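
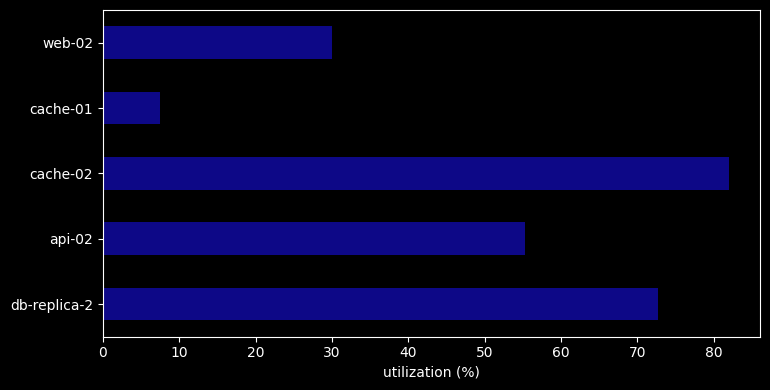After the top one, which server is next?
db-replica-2

Top 3: cache-02 ≈ 80, db-replica-2 ≈ 70, api-02 ≈ 60.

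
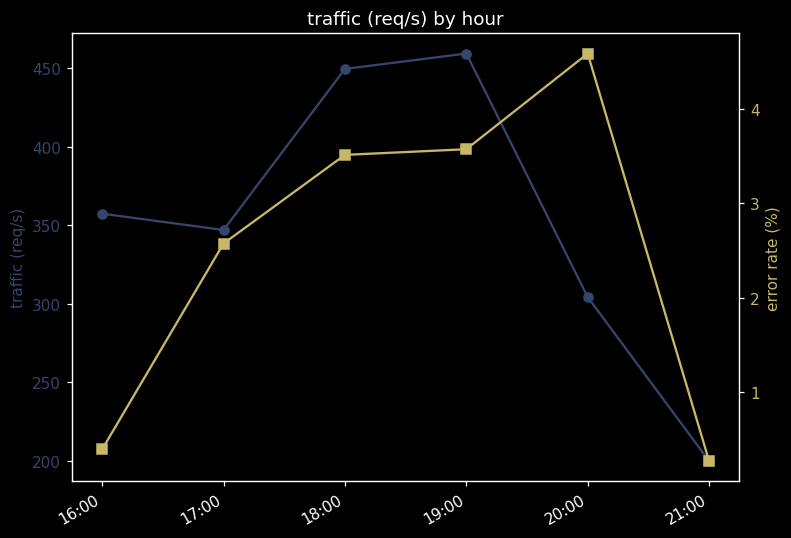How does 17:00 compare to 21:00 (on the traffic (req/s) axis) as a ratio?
17:00 ≈ 350, 21:00 ≈ 200; 350/200 ≈ 1.75.

≈ 1.75×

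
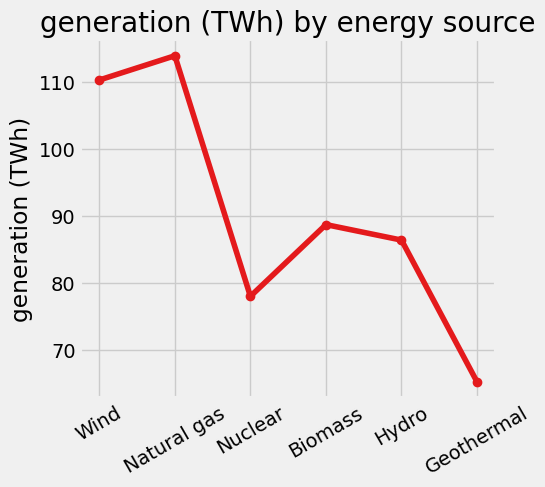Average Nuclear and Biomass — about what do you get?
(80 + 90) / 2 ≈ 85.

≈ 85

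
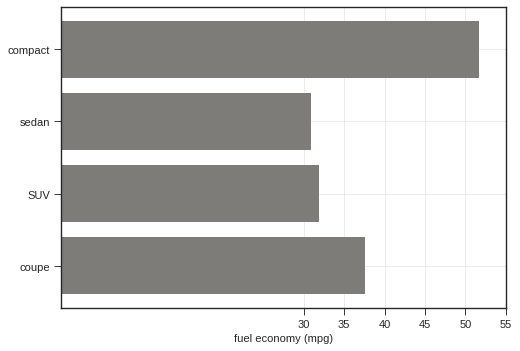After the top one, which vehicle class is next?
Top 3: compact ≈ 50, coupe ≈ 40, SUV ≈ 30.

coupe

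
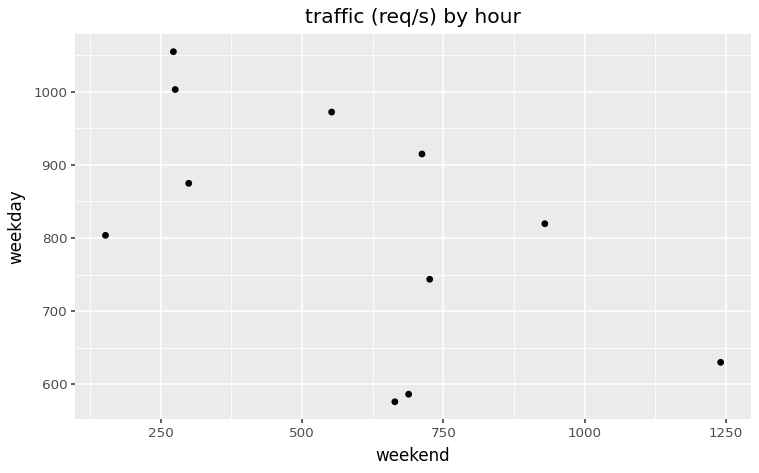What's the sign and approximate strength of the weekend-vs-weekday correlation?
negative, moderate

Points are negatively correlated; moderate (|r| ≈ 0.6).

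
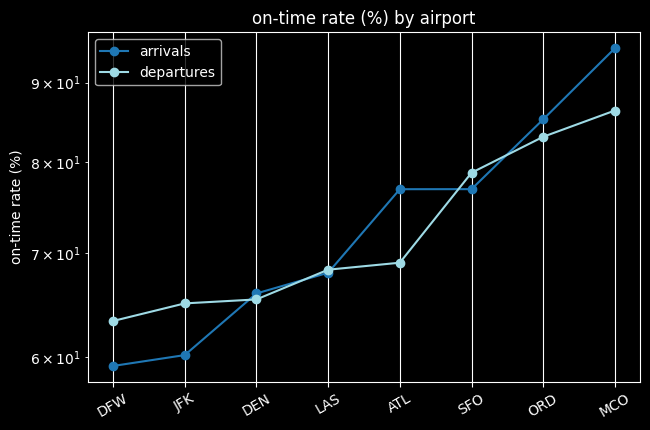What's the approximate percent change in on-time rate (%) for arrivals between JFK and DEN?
≈ +8.3%

JFK ≈ 60, DEN ≈ 65; (65 − 60) / 60 ≈ +8.3%.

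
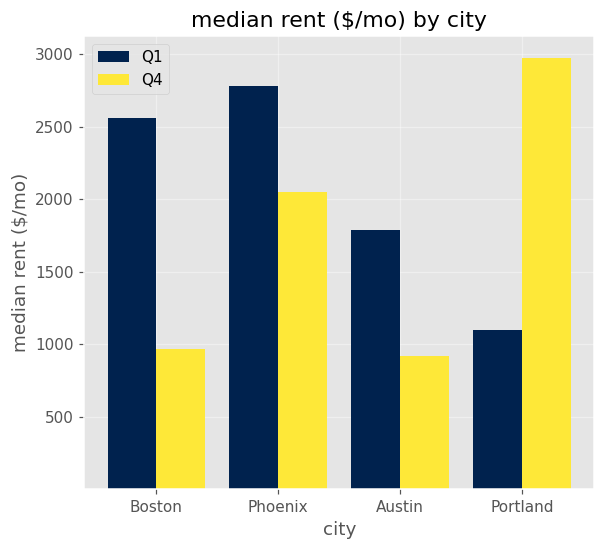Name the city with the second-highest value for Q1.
Top 3 for Q1: Phoenix ≈ 3000, Boston ≈ 2500, Austin ≈ 2000.

Boston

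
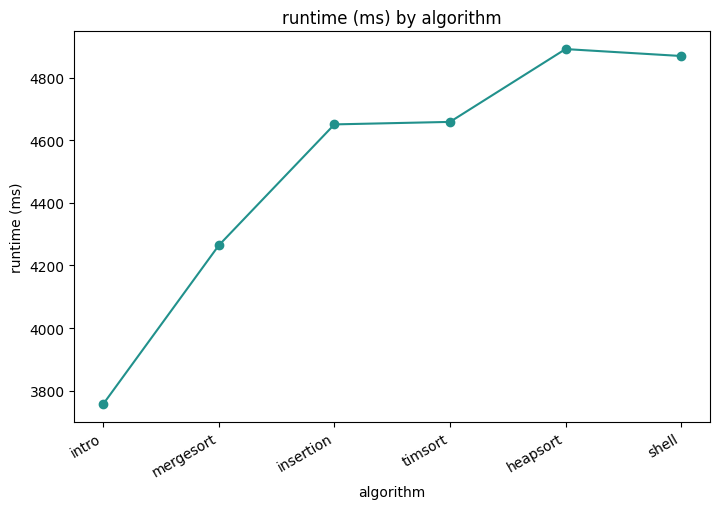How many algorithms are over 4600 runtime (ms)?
4

Above 4600: insertion, timsort, heapsort, shell.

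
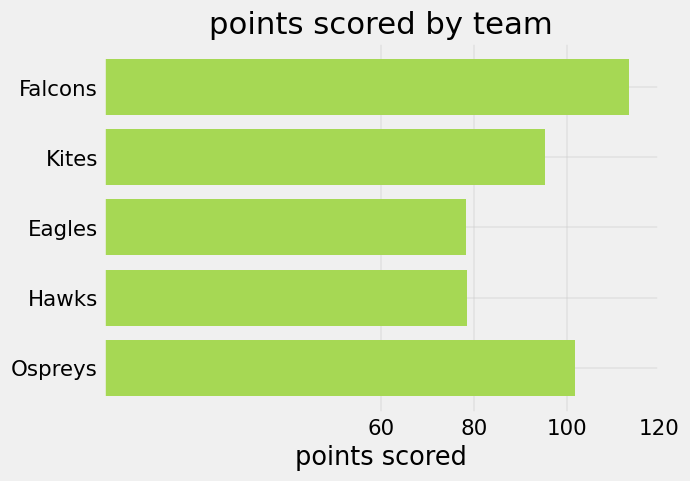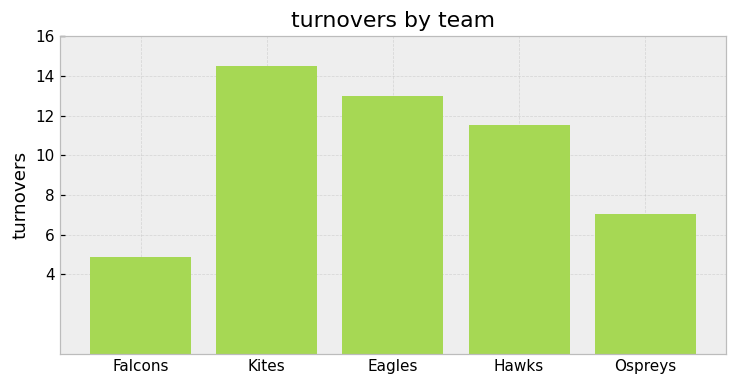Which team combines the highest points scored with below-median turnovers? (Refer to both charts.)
Chart 2 median turnovers ≈ 12; below-median teams: Falcons, Ospreys. Among those, Falcons has the highest points scored (≈ 120).

Falcons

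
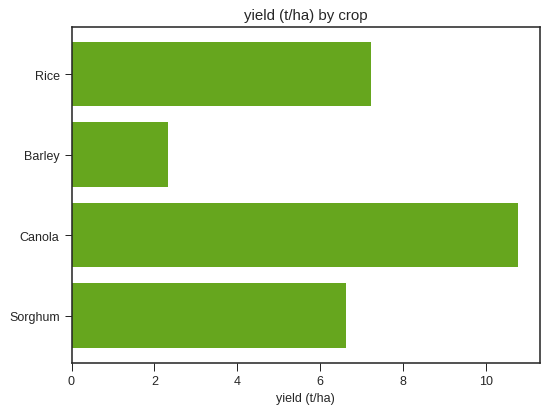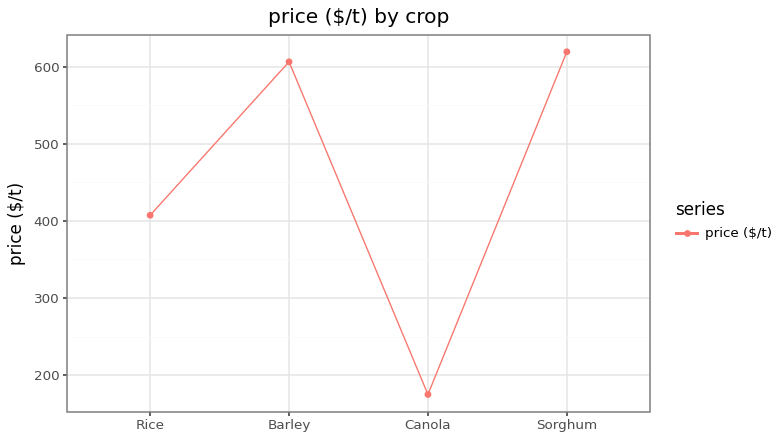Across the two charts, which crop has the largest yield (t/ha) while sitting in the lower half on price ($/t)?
Canola

Chart 2 median price ($/t) ≈ 500; below-median crops: Rice, Canola. Among those, Canola has the highest yield (t/ha) (≈ 11).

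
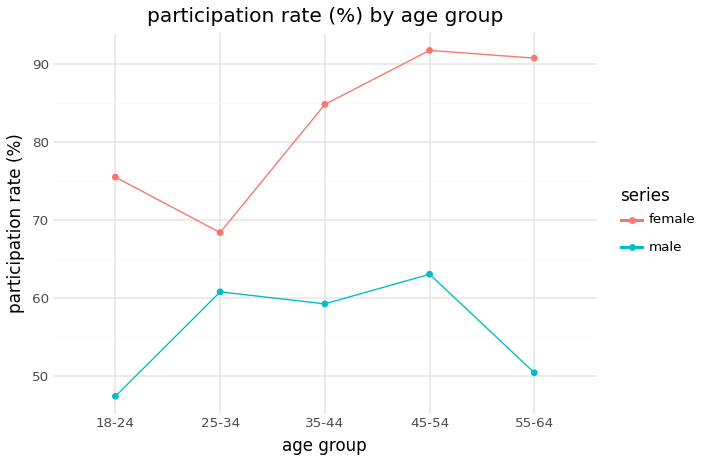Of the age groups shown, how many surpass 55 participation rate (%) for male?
3

Above 55: 25-34, 35-44, 45-54.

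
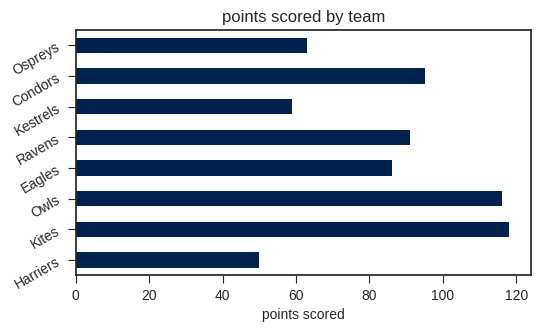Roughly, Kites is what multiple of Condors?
≈ 1.2×

Kites ≈ 120, Condors ≈ 100; 120/100 ≈ 1.2.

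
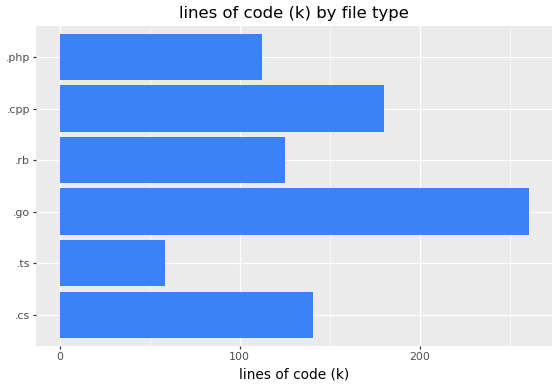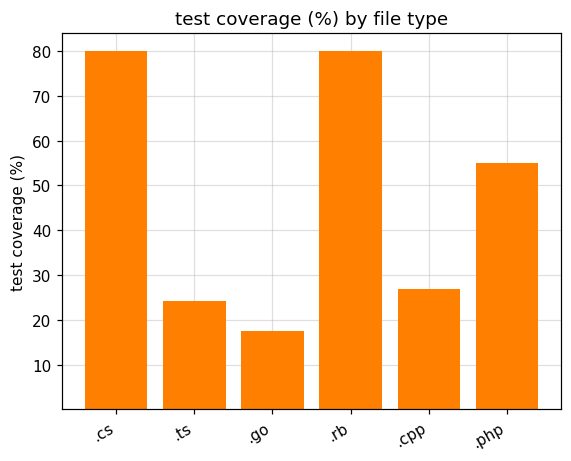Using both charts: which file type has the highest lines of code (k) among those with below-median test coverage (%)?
.go

Chart 2 median test coverage (%) ≈ 40; below-median file types: .ts, .go, .cpp. Among those, .go has the highest lines of code (k) (≈ 250).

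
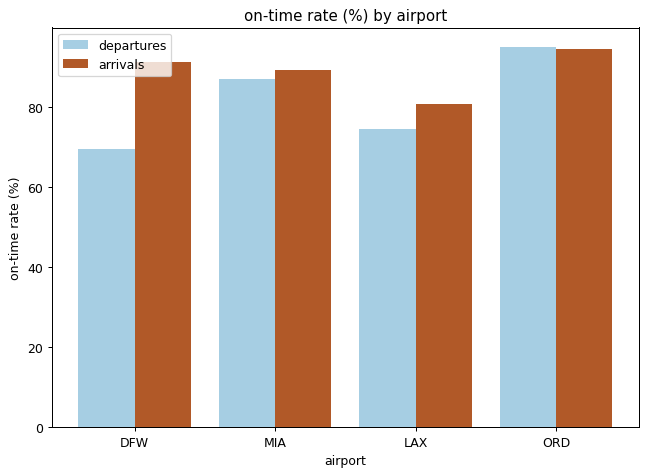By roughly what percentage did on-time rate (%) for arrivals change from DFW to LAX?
DFW ≈ 90, LAX ≈ 80; (80 − 90) / 90 ≈ -11.1%.

≈ -11.1%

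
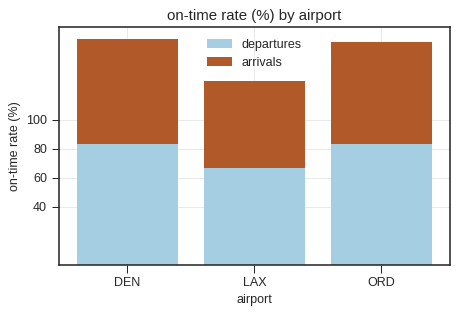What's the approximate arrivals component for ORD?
arrivals top ≈ 160, bottom ≈ 80; segment ≈ 80.

≈ 80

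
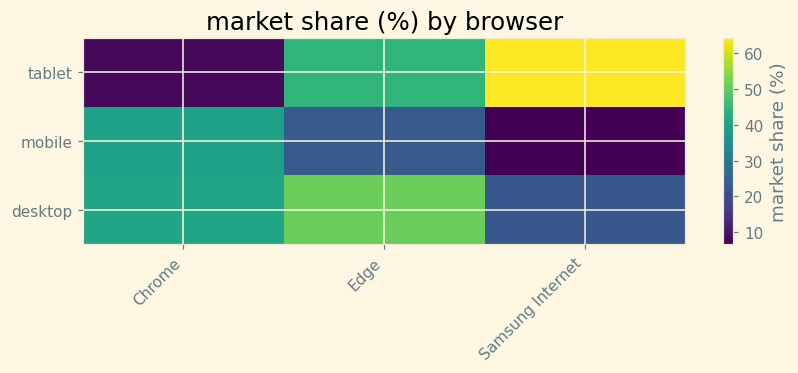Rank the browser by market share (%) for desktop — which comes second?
Top 3 for desktop: Edge ≈ 50, Chrome ≈ 40, Samsung Internet ≈ 20.

Chrome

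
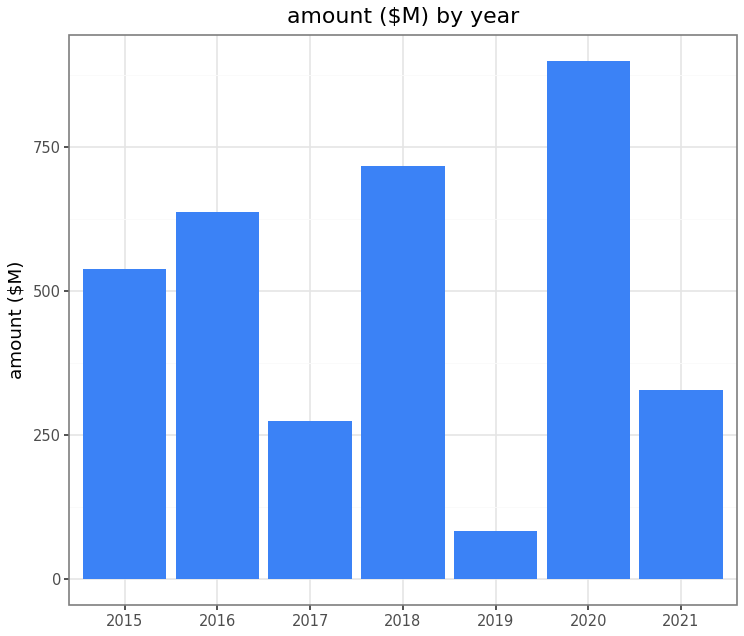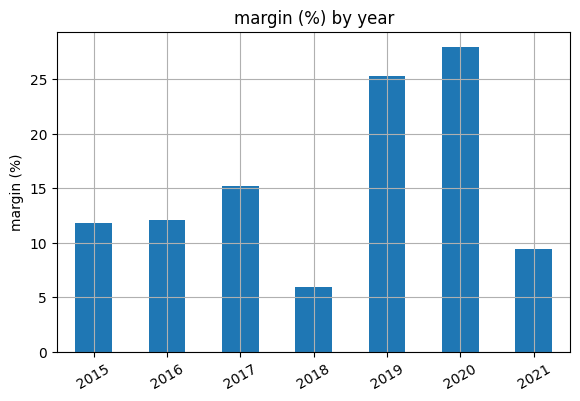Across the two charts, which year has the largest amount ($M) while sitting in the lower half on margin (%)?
2018

Chart 2 median margin (%) ≈ 10; below-median years: 2015, 2018, 2021. Among those, 2018 has the highest amount ($M) (≈ 700).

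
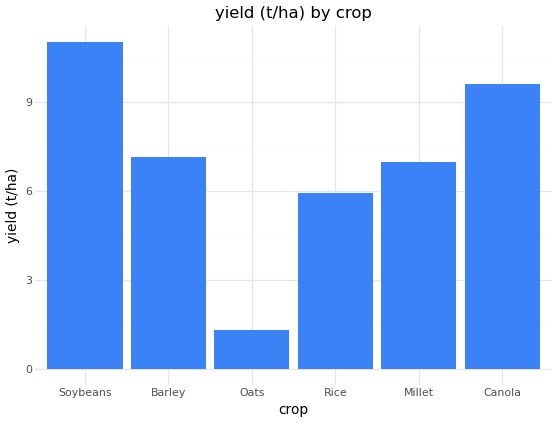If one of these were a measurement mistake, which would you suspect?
Oats

Oats ≈ 1; the rest sit between ≈ 6 and ≈ 11.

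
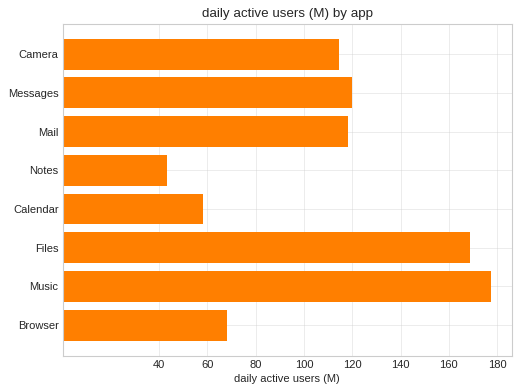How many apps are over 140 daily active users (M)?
Above 140: Files, Music.

2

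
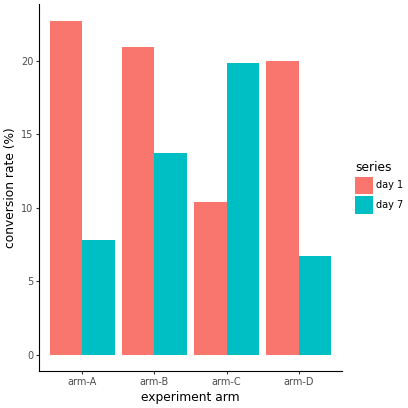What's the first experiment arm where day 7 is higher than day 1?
arm-C

arm-B: day 7 ≈ 14 vs day 1 ≈ 20 (not yet); arm-C: day 7 ≈ 20 vs day 1 ≈ 10 (first crossover).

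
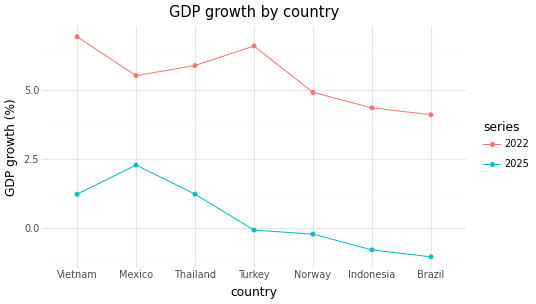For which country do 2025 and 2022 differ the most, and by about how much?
Turkey: 2025 ≈ 0, 2022 ≈ 7 → gap ≈ 7. Next-largest (Vietnam) is only ≈ 6.

Turkey, ≈ 7 %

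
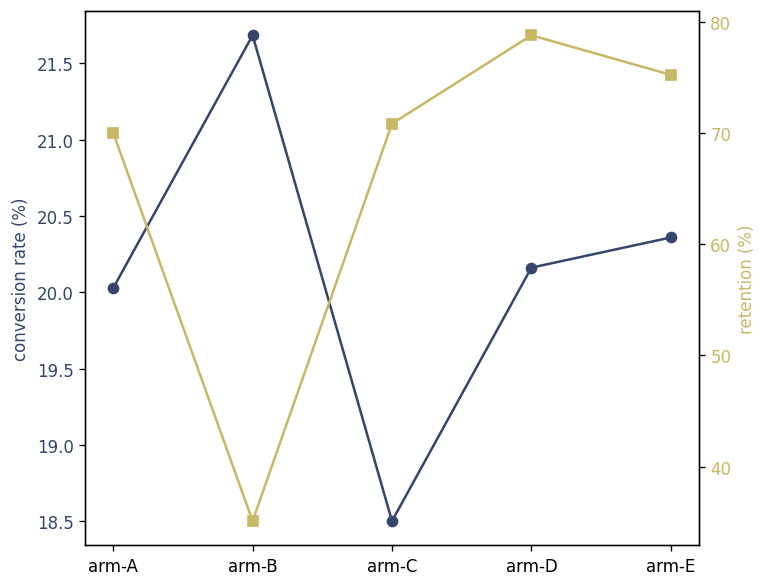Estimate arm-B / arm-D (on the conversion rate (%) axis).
≈ 1.07×

arm-B ≈ 21.5, arm-D ≈ 20.0; 21.5/20.0 ≈ 1.07.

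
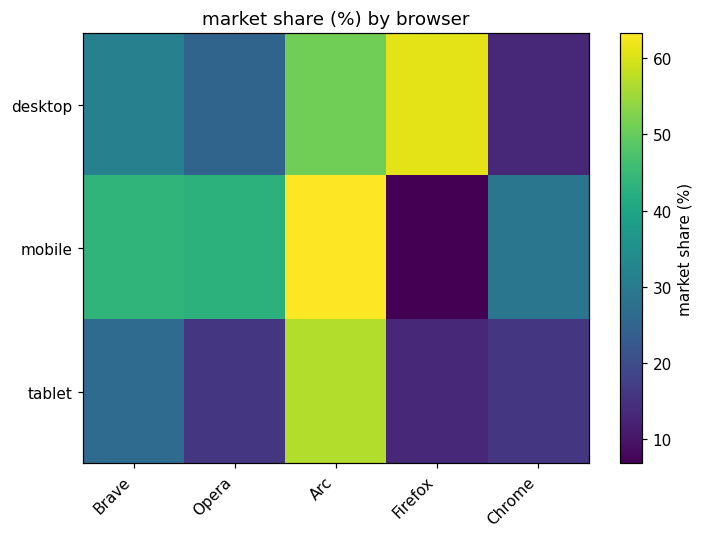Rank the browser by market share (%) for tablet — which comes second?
Brave

Top 3 for tablet: Arc ≈ 55, Brave ≈ 25, Chrome ≈ 15.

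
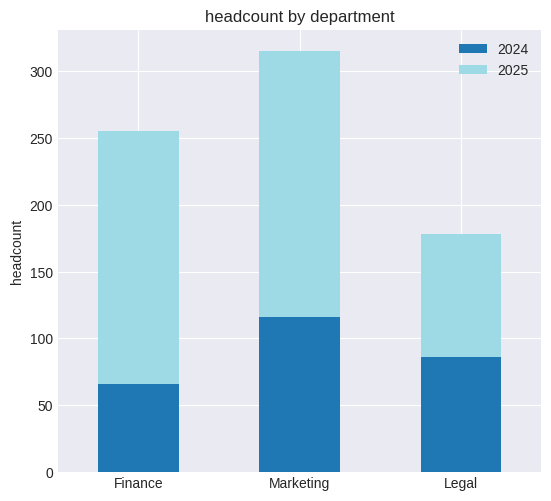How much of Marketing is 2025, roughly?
2025 top ≈ 300, bottom ≈ 100; segment ≈ 200.

≈ 200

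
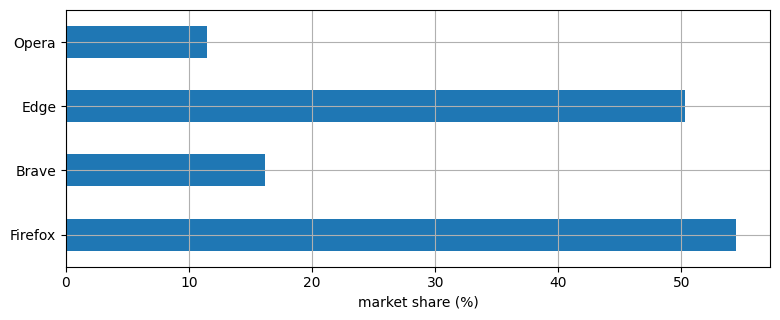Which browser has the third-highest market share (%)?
Top 4: Firefox ≈ 55, Edge ≈ 50, Brave ≈ 15, Opera ≈ 10.

Brave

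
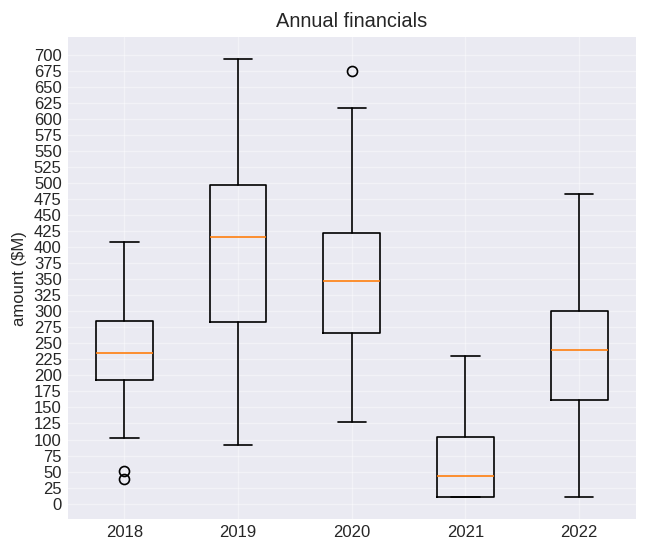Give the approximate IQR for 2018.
≈ 75

Q3 ≈ 275, Q1 ≈ 200; IQR ≈ 75.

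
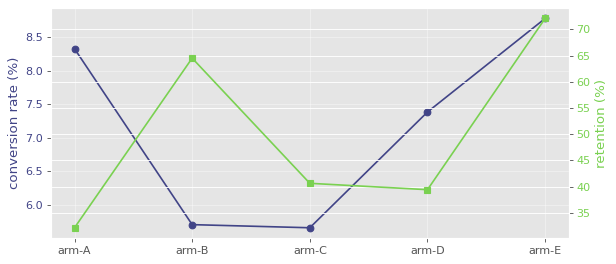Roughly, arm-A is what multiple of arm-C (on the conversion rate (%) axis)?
≈ 1.55×

arm-A ≈ 8.5, arm-C ≈ 5.5; 8.5/5.5 ≈ 1.55.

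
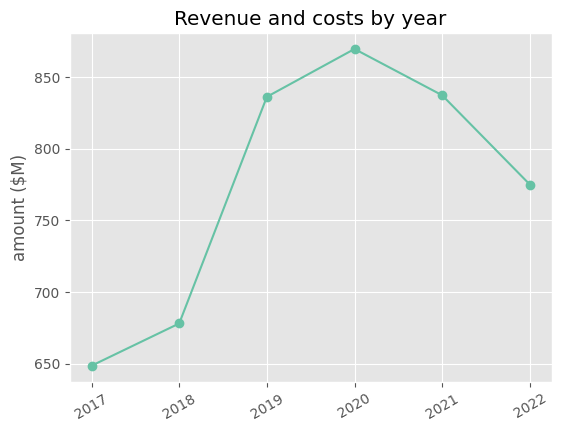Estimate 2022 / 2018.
2022 ≈ 780, 2018 ≈ 680; 780/680 ≈ 1.15.

≈ 1.15×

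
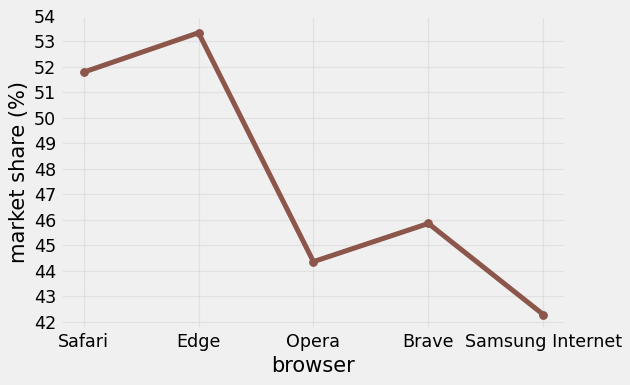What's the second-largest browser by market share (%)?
Top 3: Edge ≈ 53, Safari ≈ 52, Brave ≈ 46.

Safari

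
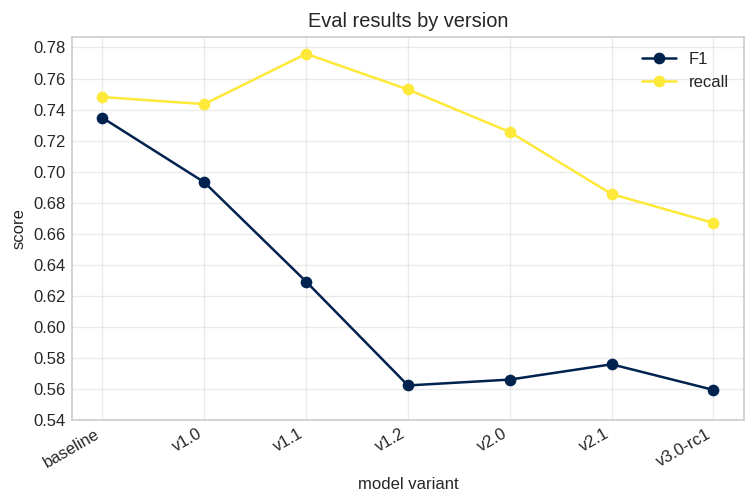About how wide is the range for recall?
Max v1.1 ≈ 0.78, min v3.0-rc1 ≈ 0.66; range ≈ 0.12.

≈ 0.12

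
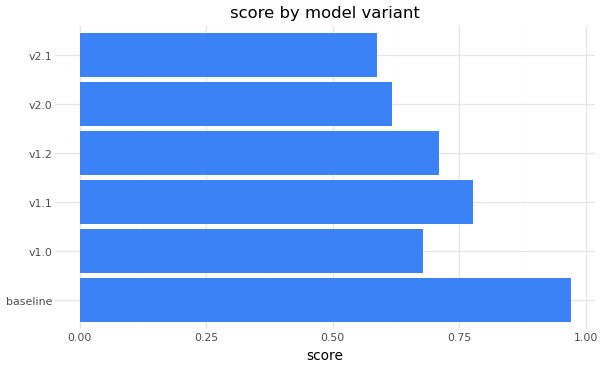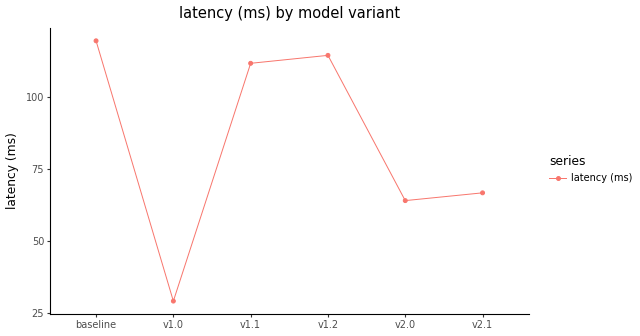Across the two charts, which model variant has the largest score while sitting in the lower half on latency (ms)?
v1.0

Chart 2 median latency (ms) ≈ 80; below-median model variants: v1.0, v2.0, v2.1. Among those, v1.0 has the highest score (≈ 0.7).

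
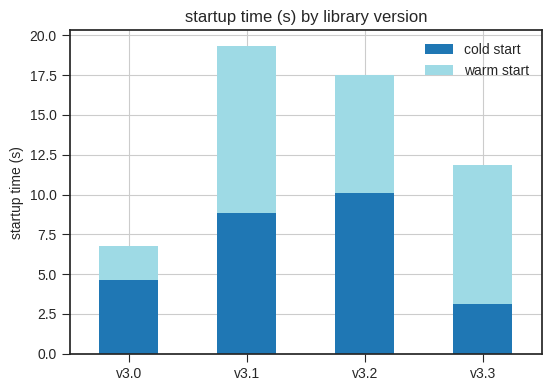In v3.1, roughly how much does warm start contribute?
warm start top ≈ 20, bottom ≈ 8; segment ≈ 12.

≈ 12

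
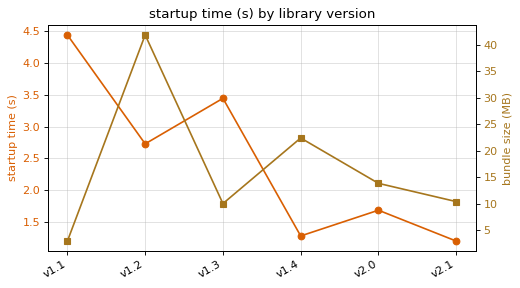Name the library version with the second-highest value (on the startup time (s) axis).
Top 3 (on the startup time (s) axis): v1.1 ≈ 4.5, v1.3 ≈ 3.5, v1.2 ≈ 2.5.

v1.3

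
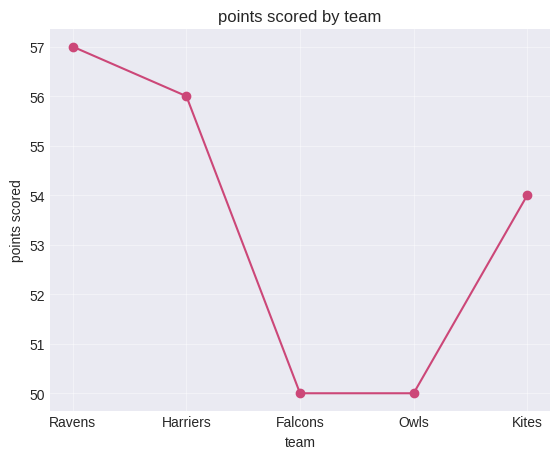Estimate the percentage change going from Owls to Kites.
≈ +8%

Owls ≈ 50, Kites ≈ 54; (54 − 50) / 50 ≈ +8%.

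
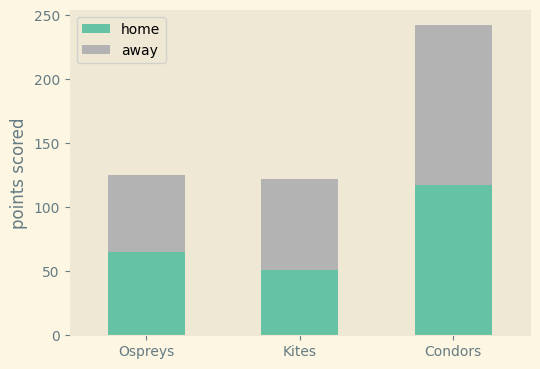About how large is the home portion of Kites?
home top ≈ 50, bottom ≈ 0; segment ≈ 50.

≈ 50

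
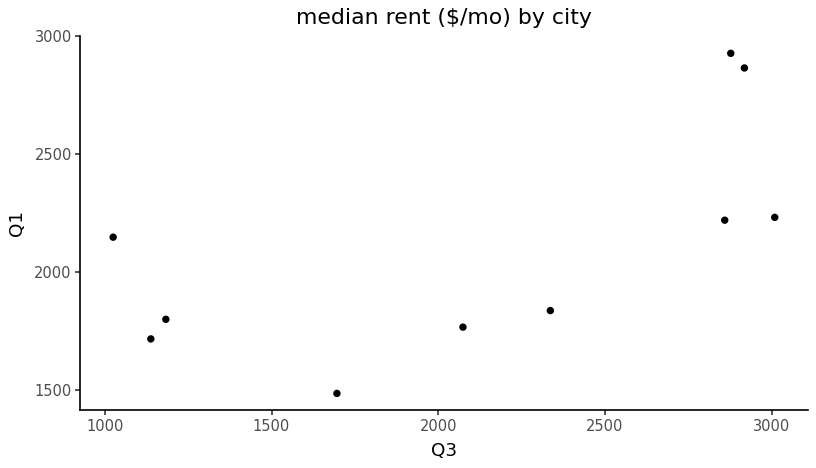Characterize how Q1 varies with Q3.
Points are positively correlated; moderate (|r| ≈ 0.6).

positive, moderate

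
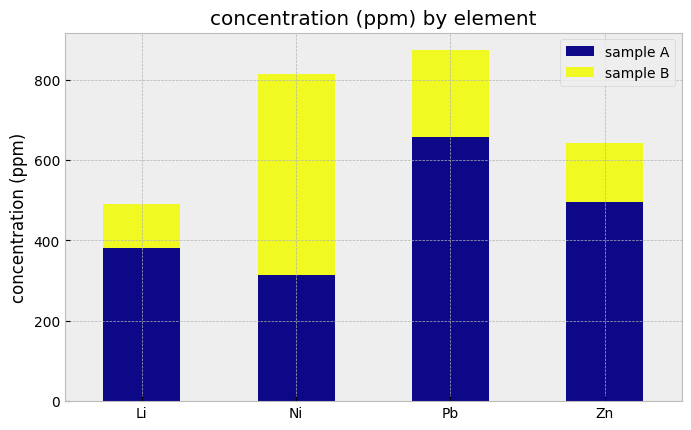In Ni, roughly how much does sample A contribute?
≈ 300

sample A top ≈ 300, bottom ≈ 0; segment ≈ 300.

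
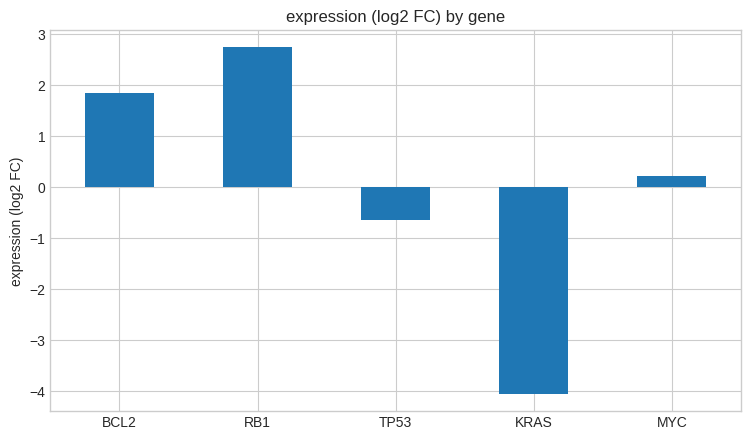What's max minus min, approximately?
Max RB1 ≈ 3, min KRAS ≈ -4; range ≈ 7.

≈ 7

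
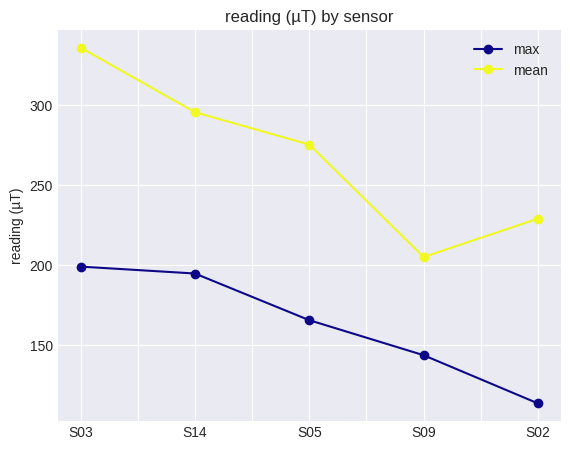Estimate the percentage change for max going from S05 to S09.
S05 ≈ 160, S09 ≈ 140; (140 − 160) / 160 ≈ -12.5%.

≈ -12.5%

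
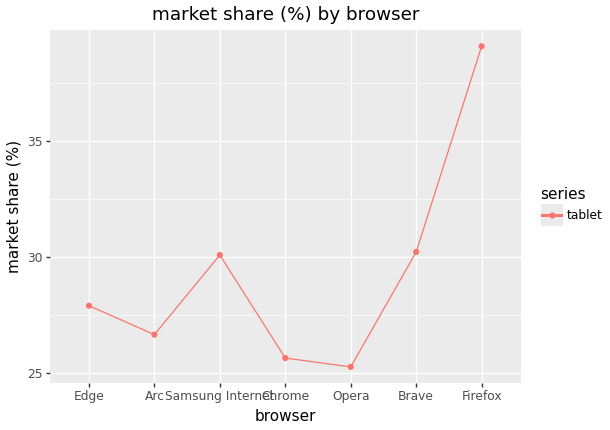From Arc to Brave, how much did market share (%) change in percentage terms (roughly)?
Arc ≈ 26, Brave ≈ 30; (30 − 26) / 26 ≈ +15.4%.

≈ +15.4%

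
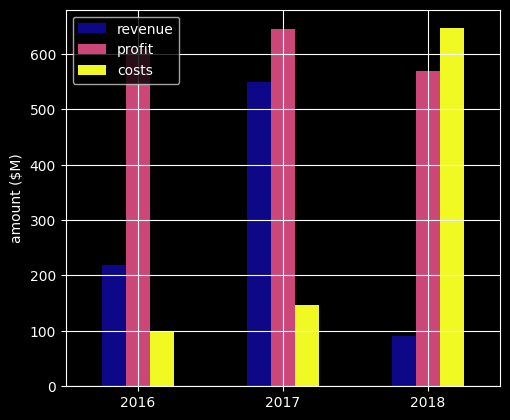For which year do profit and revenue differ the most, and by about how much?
2018: profit ≈ 600, revenue ≈ 100 → gap ≈ 500. Next-largest (2016) is only ≈ 400.

2018, ≈ 500 $M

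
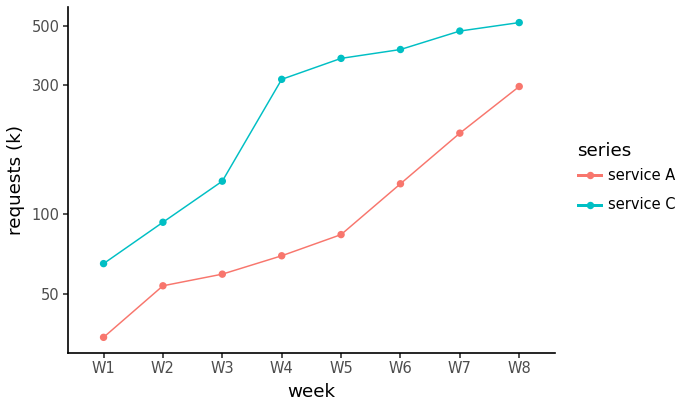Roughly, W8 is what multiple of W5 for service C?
W8 ≈ 500, W5 ≈ 400; 500/400 ≈ 1.25.

≈ 1.25×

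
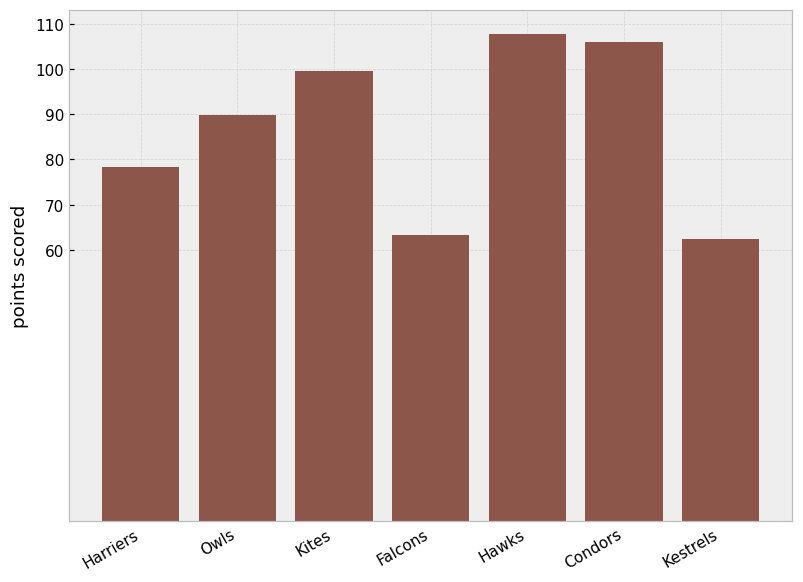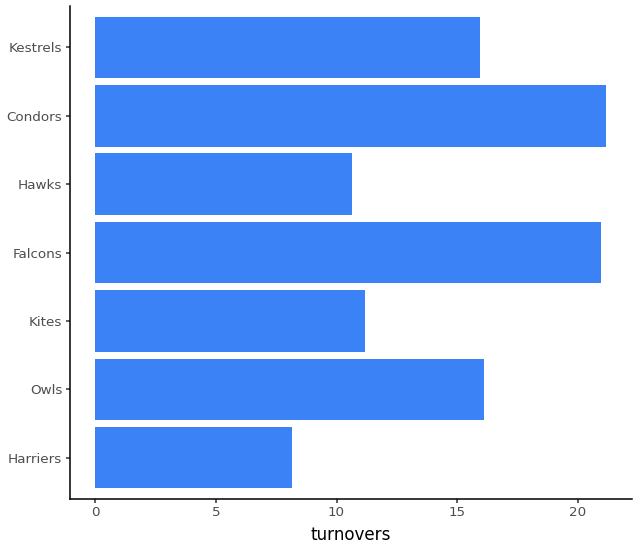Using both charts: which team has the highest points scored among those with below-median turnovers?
Chart 2 median turnovers ≈ 16; below-median teams: Harriers, Kites, Hawks. Among those, Hawks has the highest points scored (≈ 110).

Hawks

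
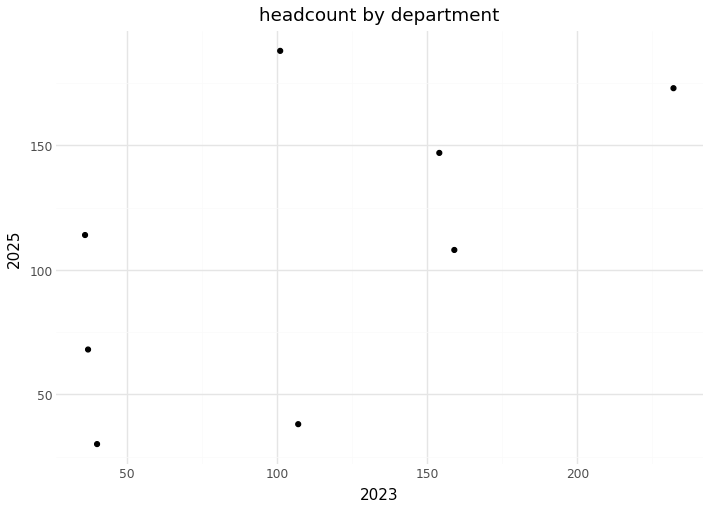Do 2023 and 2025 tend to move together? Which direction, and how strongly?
positive, moderate

Points are positively correlated; moderate (|r| ≈ 0.6).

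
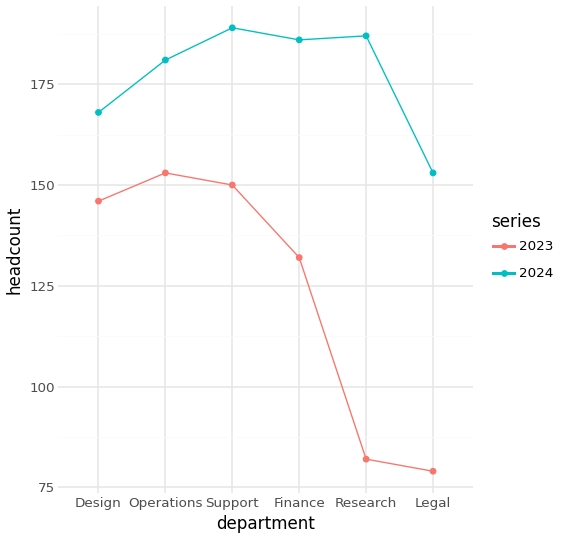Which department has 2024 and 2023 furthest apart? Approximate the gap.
Research: 2024 ≈ 190, 2023 ≈ 80 → gap ≈ 110. Next-largest (Legal) is only ≈ 70.

Research, ≈ 110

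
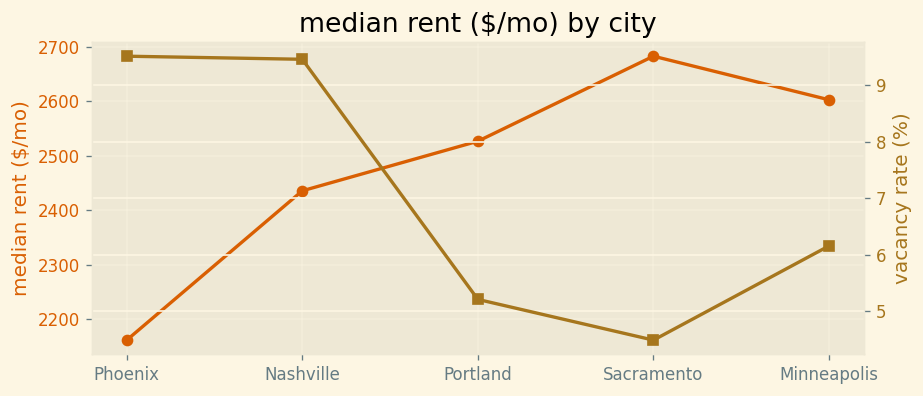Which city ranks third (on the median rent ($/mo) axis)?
Top 4 (on the median rent ($/mo) axis): Sacramento ≈ 2700, Minneapolis ≈ 2600, Portland ≈ 2550, Nashville ≈ 2450.

Portland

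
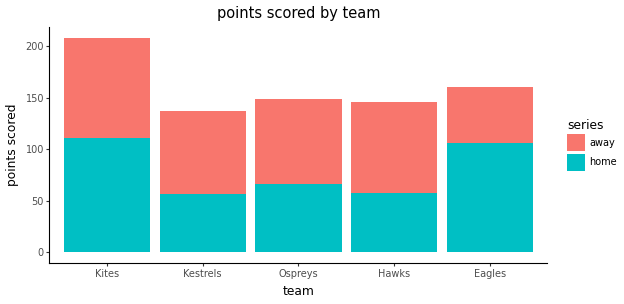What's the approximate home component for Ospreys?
≈ 60

home top ≈ 60, bottom ≈ 0; segment ≈ 60.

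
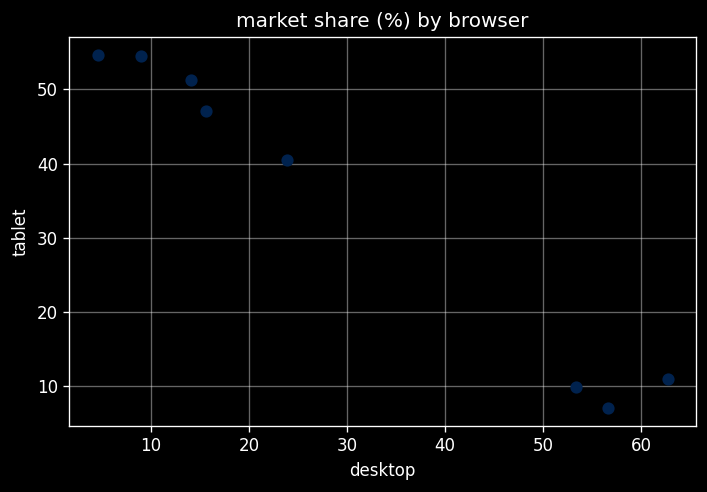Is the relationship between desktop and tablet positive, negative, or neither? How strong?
negative, strong

Points are negatively correlated; strong (|r| ≈ 1.0).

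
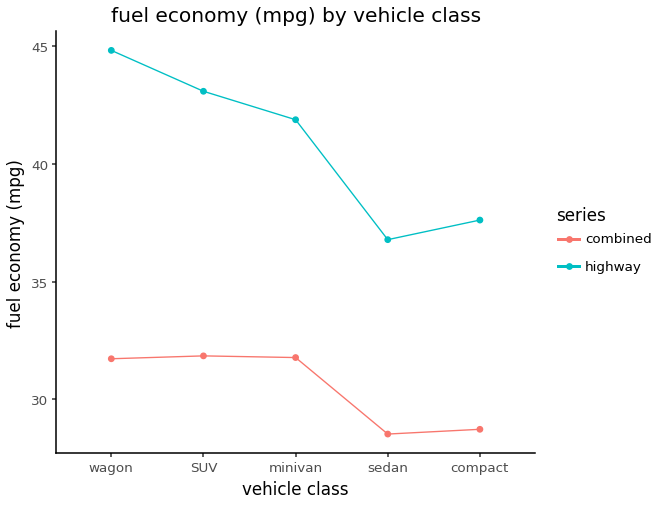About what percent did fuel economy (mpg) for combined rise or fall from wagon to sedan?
≈ -12.5%

wagon ≈ 32, sedan ≈ 28; (28 − 32) / 32 ≈ -12.5%.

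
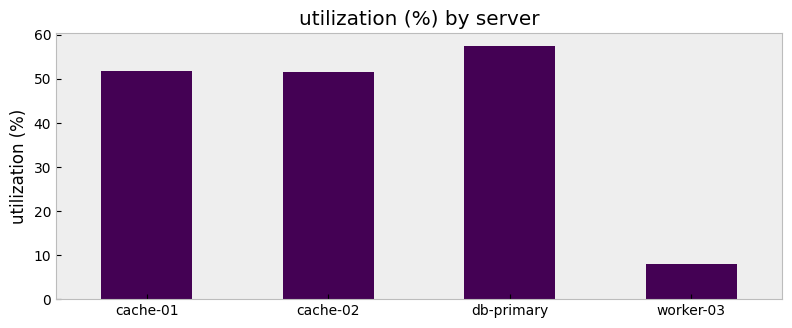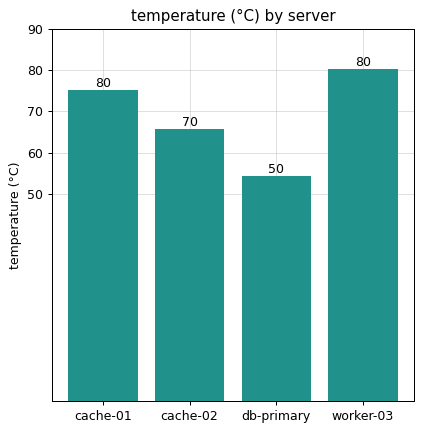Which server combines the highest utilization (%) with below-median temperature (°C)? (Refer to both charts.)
db-primary

Chart 2 median temperature (°C) ≈ 70; below-median servers: cache-02, db-primary. Among those, db-primary has the highest utilization (%) (≈ 60).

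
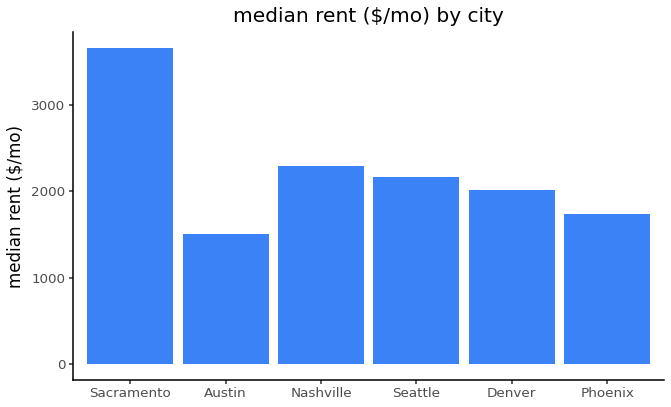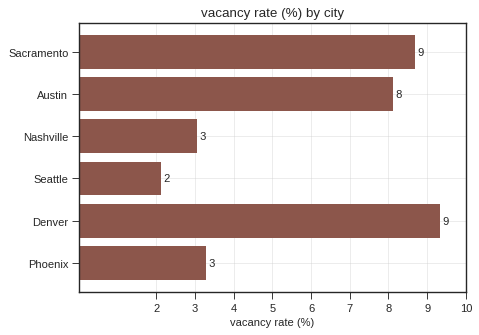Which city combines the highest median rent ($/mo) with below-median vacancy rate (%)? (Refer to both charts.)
Chart 2 median vacancy rate (%) ≈ 6; below-median cities: Nashville, Seattle, Phoenix. Among those, Nashville has the highest median rent ($/mo) (≈ 2500).

Nashville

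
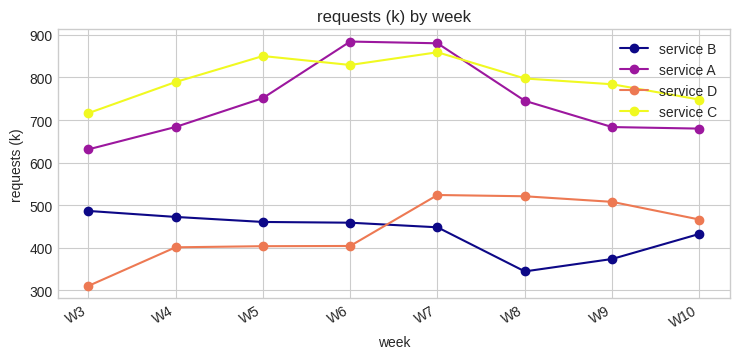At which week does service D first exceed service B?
W6: service D ≈ 400 vs service B ≈ 450 (not yet); W7: service D ≈ 500 vs service B ≈ 450 (first crossover).

W7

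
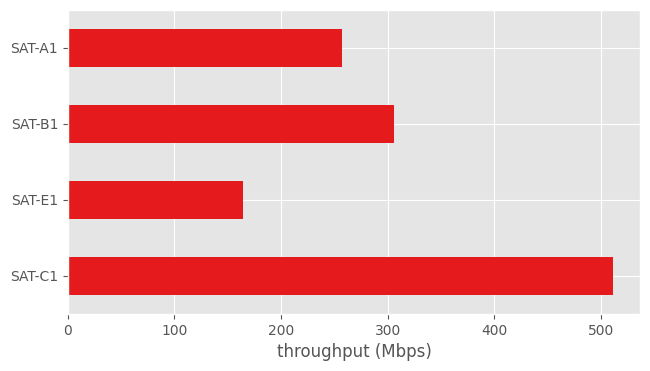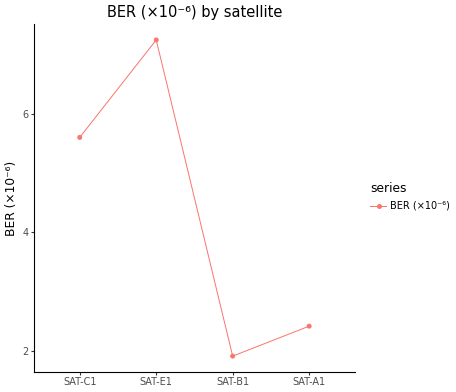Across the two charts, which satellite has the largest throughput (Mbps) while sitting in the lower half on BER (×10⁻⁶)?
SAT-B1

Chart 2 median BER (×10⁻⁶) ≈ 4; below-median satellites: SAT-B1, SAT-A1. Among those, SAT-B1 has the highest throughput (Mbps) (≈ 300).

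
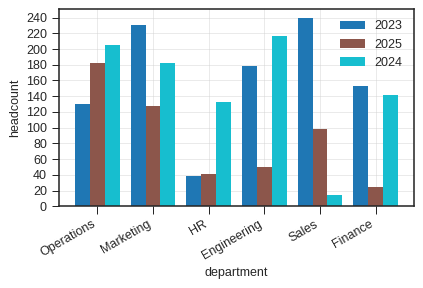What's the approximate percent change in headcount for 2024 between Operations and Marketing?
≈ -10%

Operations ≈ 200, Marketing ≈ 180; (180 − 200) / 200 ≈ -10%.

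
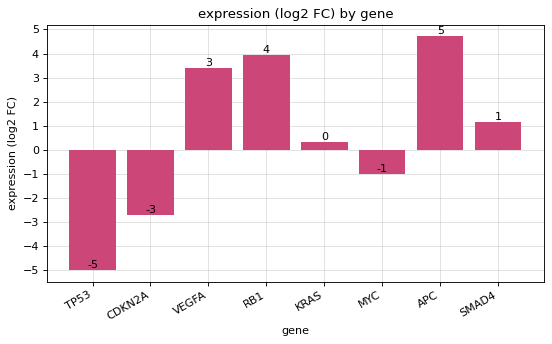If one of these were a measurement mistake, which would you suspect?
TP53

TP53 ≈ -5; the rest sit between ≈ -3 and ≈ 5.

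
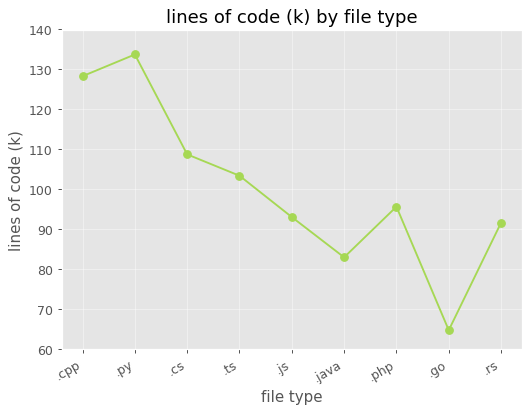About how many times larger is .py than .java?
≈ 1.62×

.py ≈ 130, .java ≈ 80; 130/80 ≈ 1.62.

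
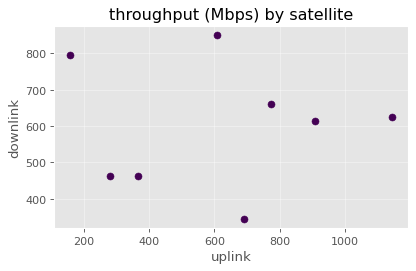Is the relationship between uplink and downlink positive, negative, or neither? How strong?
no clear correlation

Points are roughly uncorrelated; weak (|r| ≈ 0.0).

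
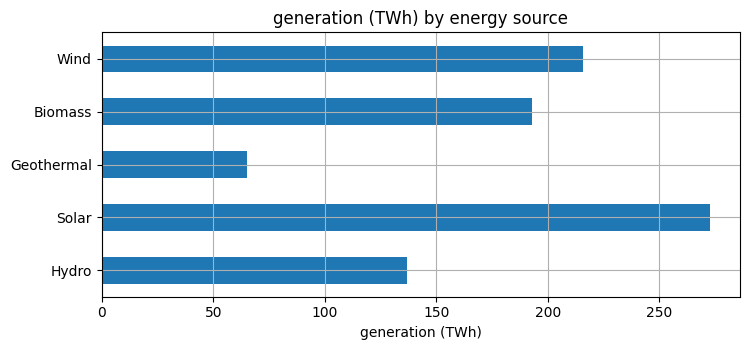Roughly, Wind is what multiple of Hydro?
≈ 1.8×

Wind ≈ 225, Hydro ≈ 125; 225/125 ≈ 1.8.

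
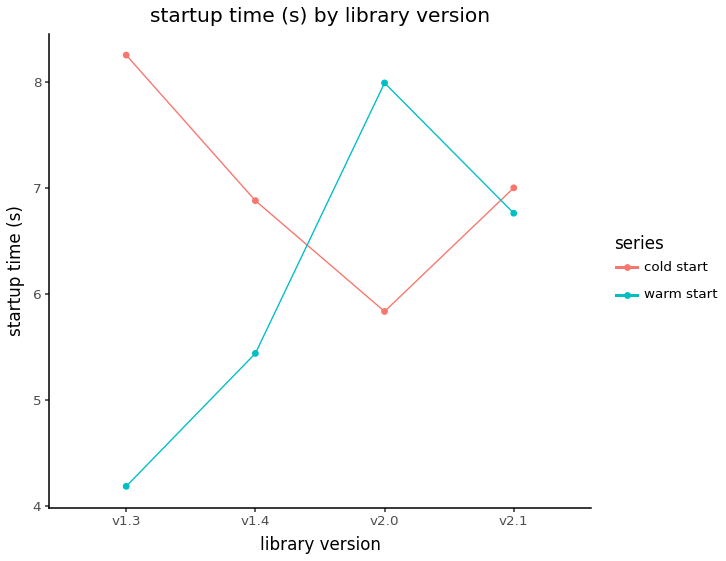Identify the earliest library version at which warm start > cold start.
v2.0

v1.4: warm start ≈ 5.5 vs cold start ≈ 7.0 (not yet); v2.0: warm start ≈ 8.0 vs cold start ≈ 6.0 (first crossover).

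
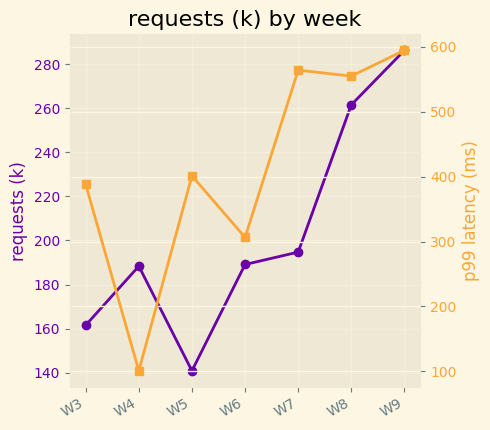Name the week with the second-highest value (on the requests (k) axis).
W8

Top 3 (on the requests (k) axis): W9 ≈ 280, W8 ≈ 260, W7 ≈ 200.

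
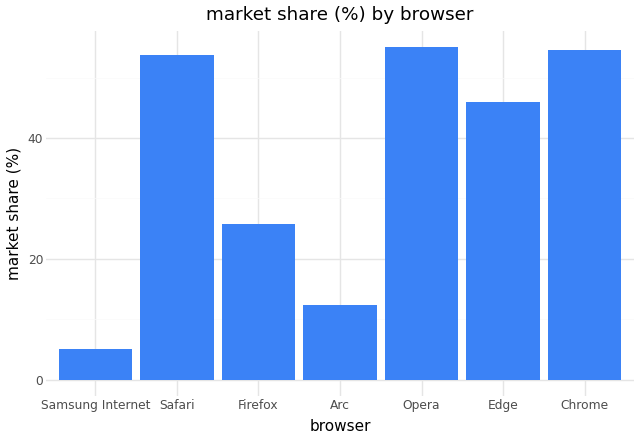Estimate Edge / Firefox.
≈ 1.8×

Edge ≈ 45, Firefox ≈ 25; 45/25 ≈ 1.8.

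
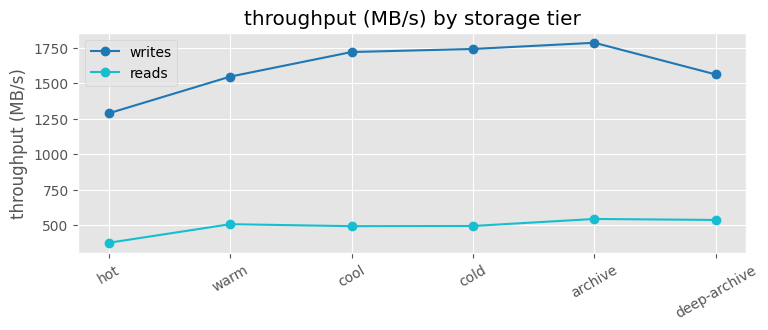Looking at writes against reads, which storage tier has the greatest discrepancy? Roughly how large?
cold: writes ≈ 1800, reads ≈ 400 → gap ≈ 1400. Next-largest (archive) is only ≈ 1200.

cold, ≈ 1400 MB/s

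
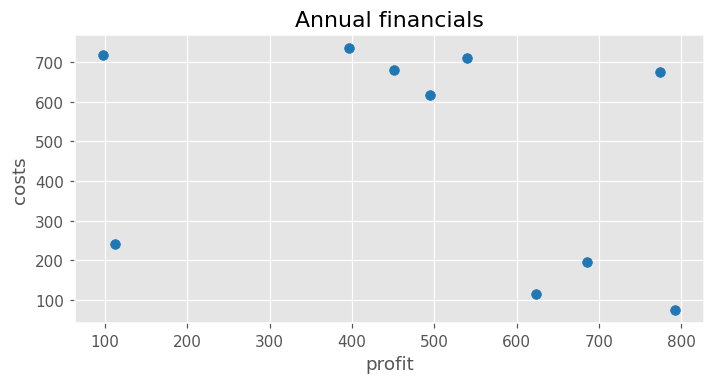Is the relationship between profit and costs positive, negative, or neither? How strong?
negative, weak

Points are negatively correlated; weak (|r| ≈ 0.3).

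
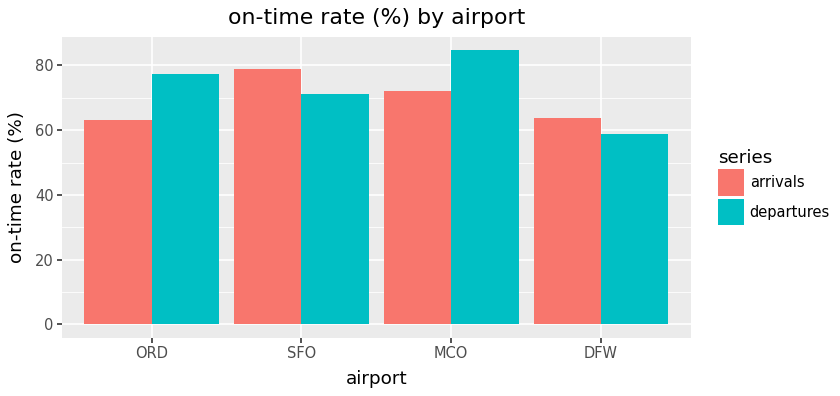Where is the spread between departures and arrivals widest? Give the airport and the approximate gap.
ORD, ≈ 20 %

ORD: departures ≈ 80, arrivals ≈ 60 → gap ≈ 20. Next-largest (MCO) is only ≈ 10.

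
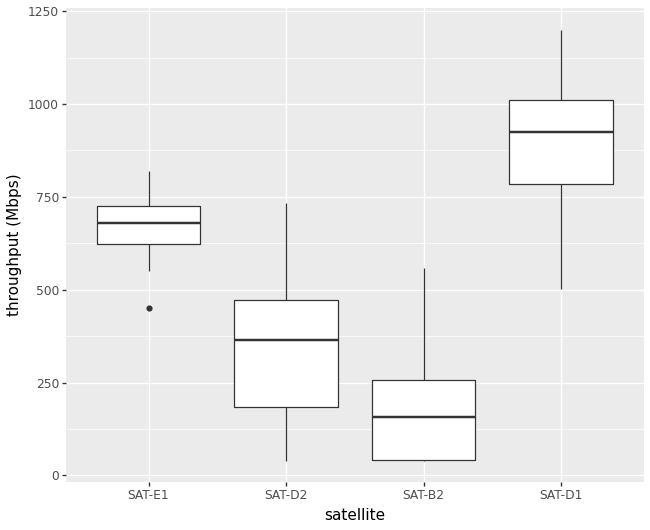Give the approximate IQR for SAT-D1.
Q3 ≈ 1000, Q1 ≈ 800; IQR ≈ 200.

≈ 200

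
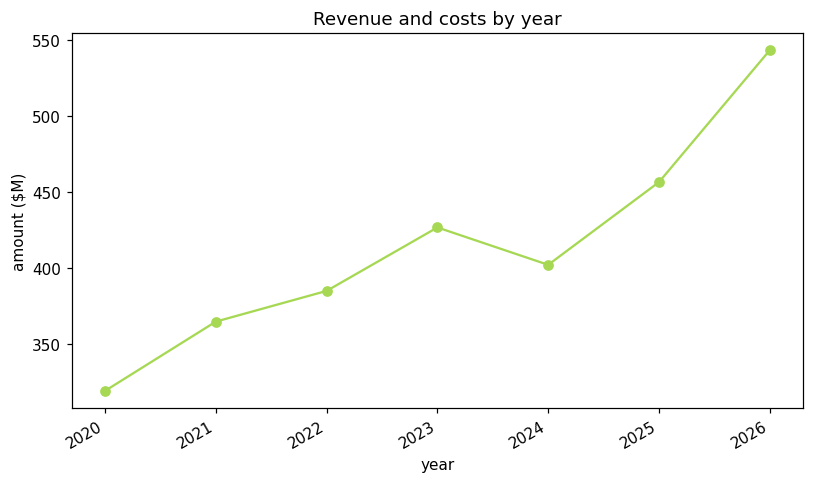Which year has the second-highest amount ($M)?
Top 3: 2026 ≈ 540, 2025 ≈ 460, 2023 ≈ 420.

2025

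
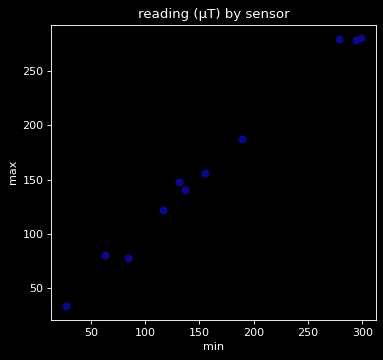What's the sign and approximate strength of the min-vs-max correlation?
Points are positively correlated; strong (|r| ≈ 1.0).

positive, strong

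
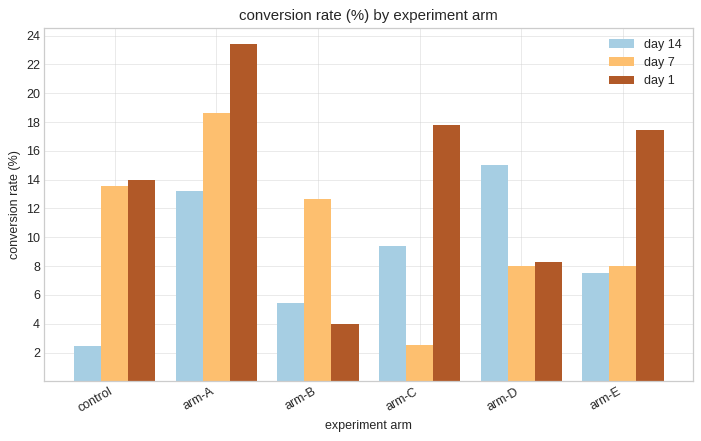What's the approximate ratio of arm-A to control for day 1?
≈ 1.71×

arm-A ≈ 24, control ≈ 14; 24/14 ≈ 1.71.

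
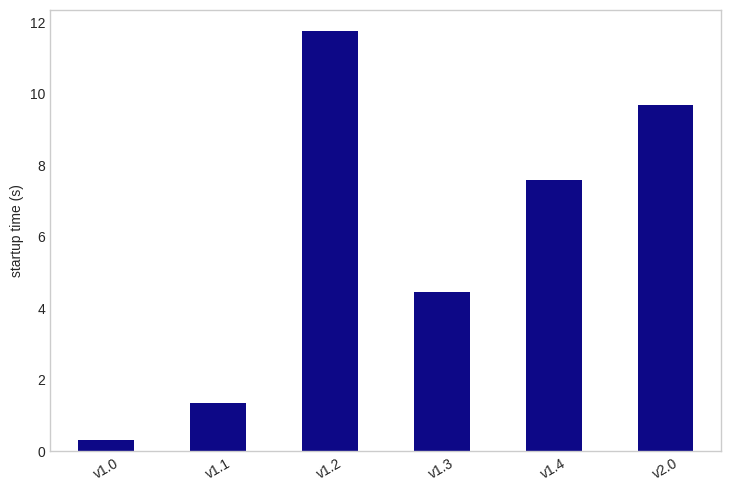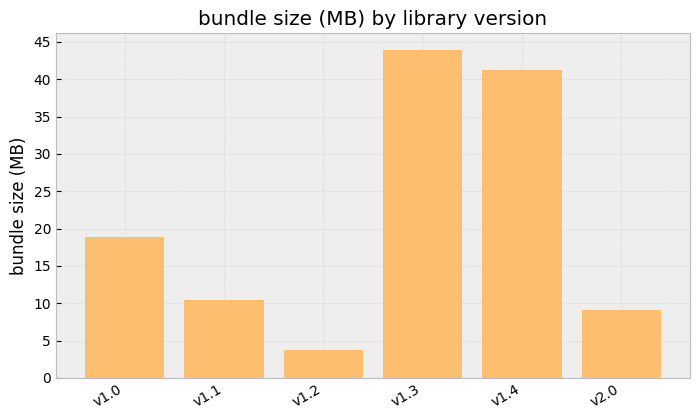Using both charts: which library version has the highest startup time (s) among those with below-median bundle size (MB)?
v1.2

Chart 2 median bundle size (MB) ≈ 15; below-median library versions: v1.1, v1.2, v2.0. Among those, v1.2 has the highest startup time (s) (≈ 12).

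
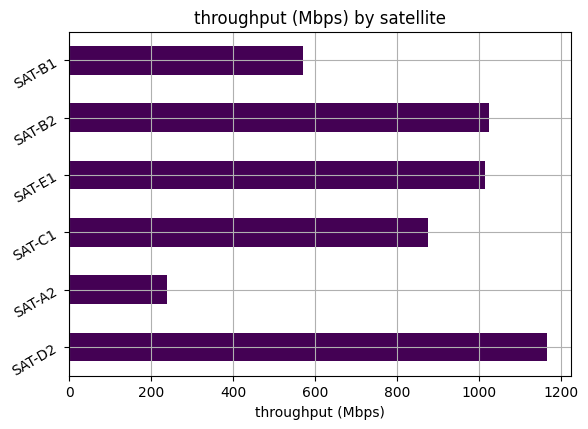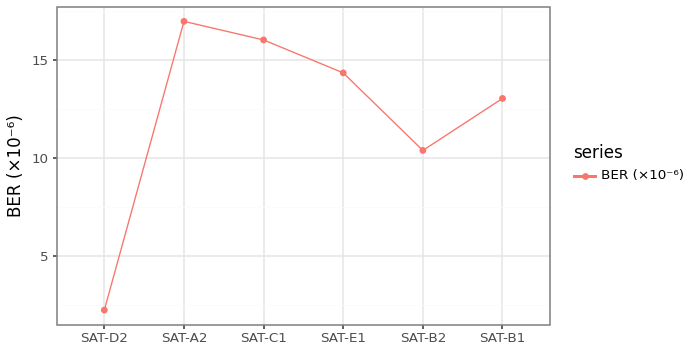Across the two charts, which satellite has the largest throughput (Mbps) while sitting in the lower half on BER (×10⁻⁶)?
Chart 2 median BER (×10⁻⁶) ≈ 14; below-median satellites: SAT-D2, SAT-B2, SAT-B1. Among those, SAT-D2 has the highest throughput (Mbps) (≈ 1200).

SAT-D2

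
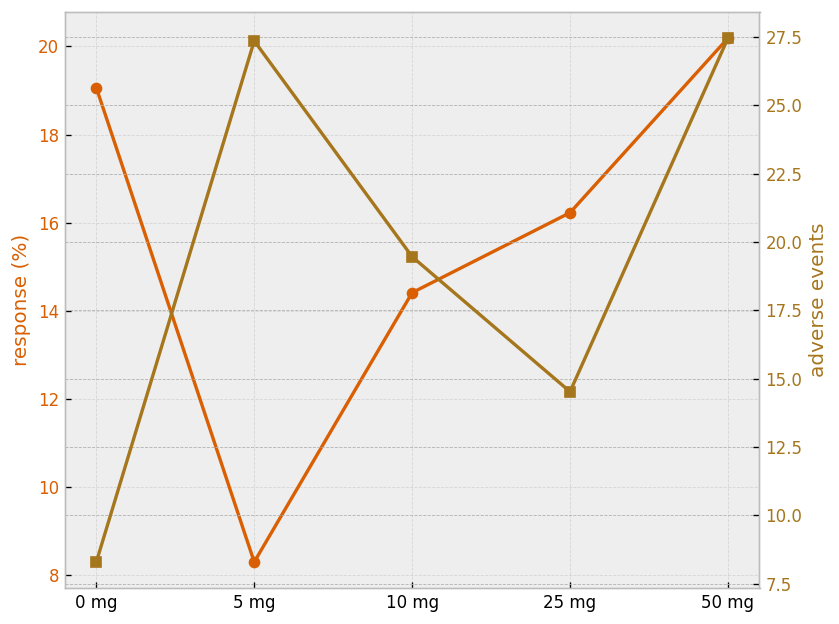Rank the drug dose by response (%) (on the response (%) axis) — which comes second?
0 mg

Top 3 (on the response (%) axis): 50 mg ≈ 20, 0 mg ≈ 19, 25 mg ≈ 16.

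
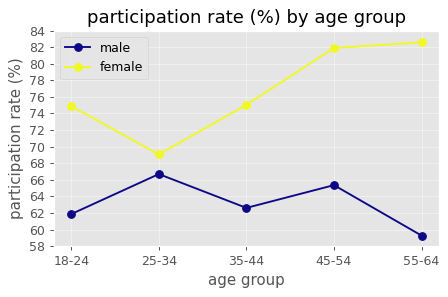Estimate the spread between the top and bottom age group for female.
≈ 12

Max 55-64 ≈ 82, min 25-34 ≈ 70; range ≈ 12.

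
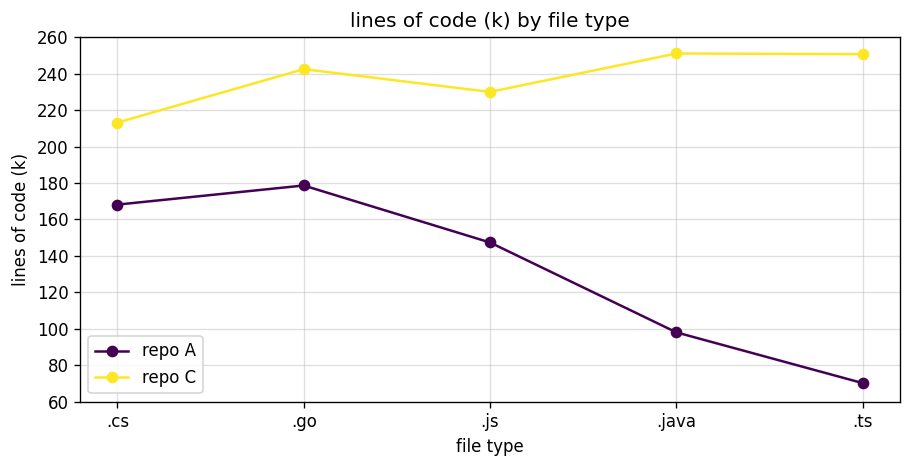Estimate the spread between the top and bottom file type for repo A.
Max .go ≈ 180, min .ts ≈ 80; range ≈ 100.

≈ 100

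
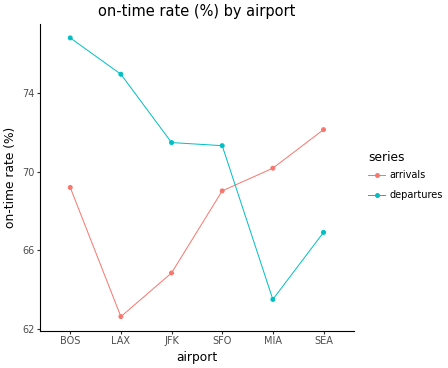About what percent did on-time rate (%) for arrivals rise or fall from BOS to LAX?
≈ -11.4%

BOS ≈ 70, LAX ≈ 62; (62 − 70) / 70 ≈ -11.4%.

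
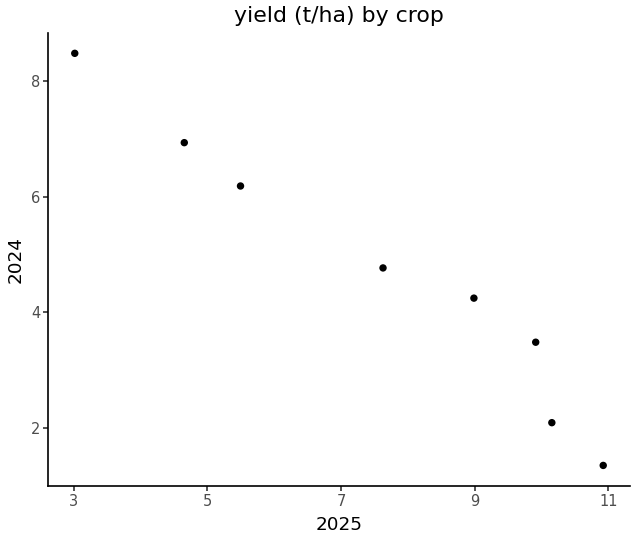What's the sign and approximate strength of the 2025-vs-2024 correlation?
negative, strong

Points are negatively correlated; strong (|r| ≈ 1.0).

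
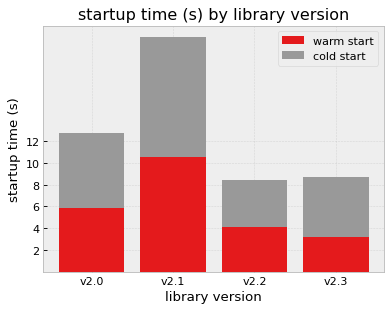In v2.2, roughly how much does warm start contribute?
warm start top ≈ 4, bottom ≈ 0; segment ≈ 4.

≈ 4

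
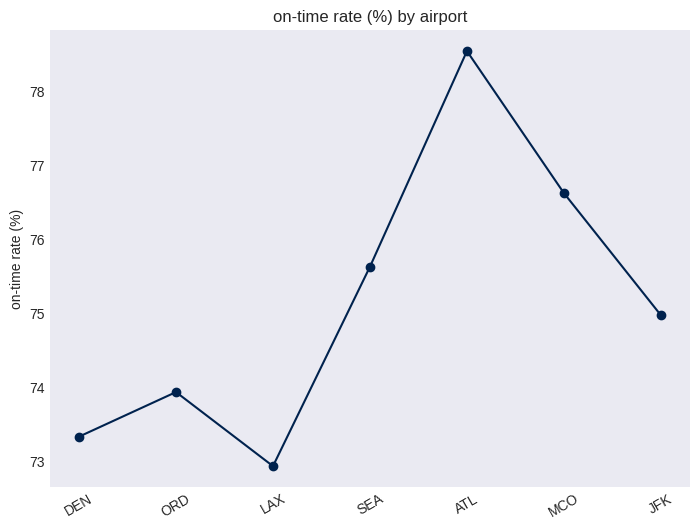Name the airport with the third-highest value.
Top 4: ATL ≈ 78.5, MCO ≈ 76.5, SEA ≈ 75.5, JFK ≈ 75.0.

SEA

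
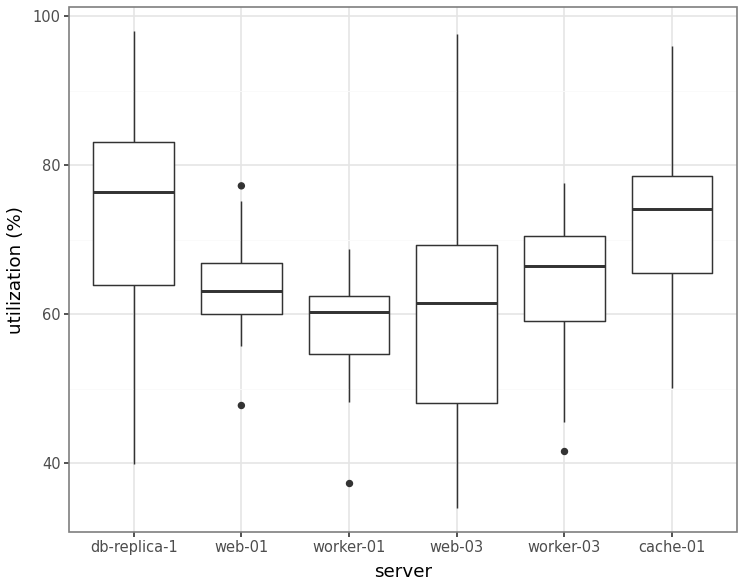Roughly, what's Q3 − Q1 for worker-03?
≈ 10

Q3 ≈ 70, Q1 ≈ 60; IQR ≈ 10.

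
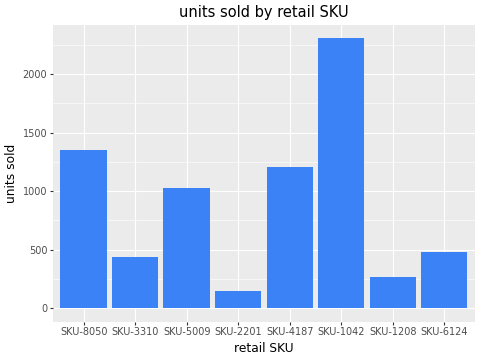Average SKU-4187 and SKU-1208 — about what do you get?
≈ 700

(1200 + 200) / 2 ≈ 700.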